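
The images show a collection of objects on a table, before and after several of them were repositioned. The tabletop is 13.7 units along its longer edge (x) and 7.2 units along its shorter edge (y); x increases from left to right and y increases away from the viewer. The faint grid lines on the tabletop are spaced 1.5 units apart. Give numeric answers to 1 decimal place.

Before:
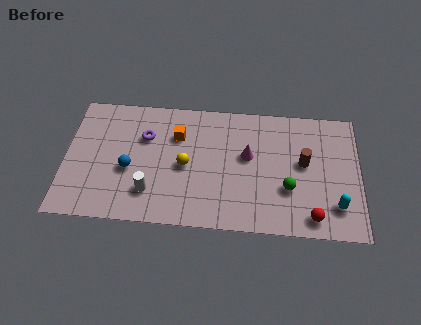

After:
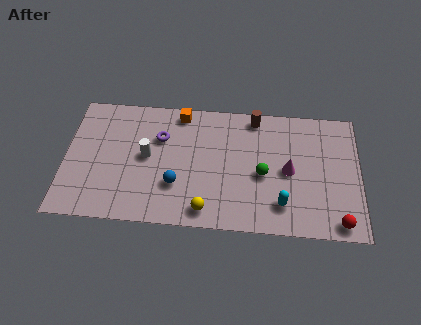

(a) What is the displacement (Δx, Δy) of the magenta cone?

(1.9, -0.7)

The magenta cone was at about (8.5, 4.2) and moved to about (10.4, 3.5).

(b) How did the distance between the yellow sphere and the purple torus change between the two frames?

+2.1

They were about 2.4 units apart before and 4.5 after — 2.1 units further apart.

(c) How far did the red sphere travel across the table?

1.2

The red sphere moved from about (11.5, 1.0) to (12.7, 0.8), a distance of √(1.2² + 0.2²) ≈ 1.2.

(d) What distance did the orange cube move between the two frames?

1.3

The orange cube moved from about (5.2, 5.1) to (5.3, 6.4), a distance of √(0.1² + 1.3²) ≈ 1.3.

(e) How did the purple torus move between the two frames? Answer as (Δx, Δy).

(0.7, 0.0)

The purple torus was at about (3.7, 4.9) and moved to about (4.4, 4.9).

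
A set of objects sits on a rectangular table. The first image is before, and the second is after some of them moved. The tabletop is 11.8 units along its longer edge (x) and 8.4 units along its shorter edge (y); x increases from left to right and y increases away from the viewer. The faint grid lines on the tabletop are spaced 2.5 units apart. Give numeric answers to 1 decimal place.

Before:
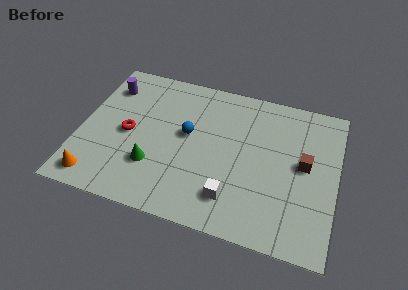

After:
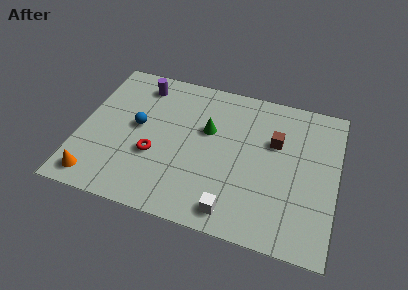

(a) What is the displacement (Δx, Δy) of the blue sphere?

(-2.3, -0.2)

The blue sphere was at about (4.9, 4.7) and moved to about (2.6, 4.5).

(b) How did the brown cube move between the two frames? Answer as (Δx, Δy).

(-1.4, 0.9)

From the two frames, the brown cube sits at roughly (10.3, 4.5) before and (8.9, 5.4) after.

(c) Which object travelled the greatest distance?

the green cone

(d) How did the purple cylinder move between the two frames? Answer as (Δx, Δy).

(1.5, 0.5)

From the two frames, the purple cylinder sits at roughly (1.0, 6.5) before and (2.5, 7.0) after.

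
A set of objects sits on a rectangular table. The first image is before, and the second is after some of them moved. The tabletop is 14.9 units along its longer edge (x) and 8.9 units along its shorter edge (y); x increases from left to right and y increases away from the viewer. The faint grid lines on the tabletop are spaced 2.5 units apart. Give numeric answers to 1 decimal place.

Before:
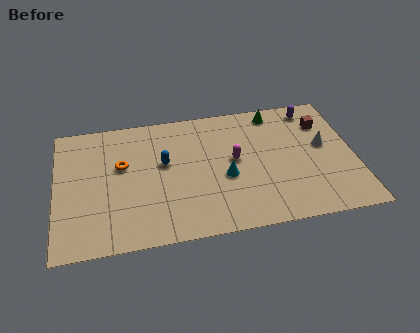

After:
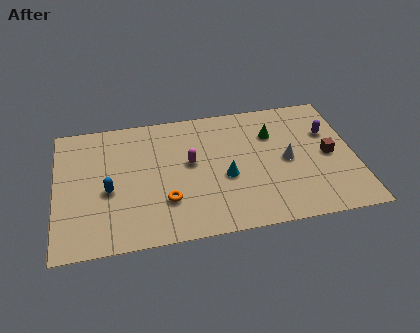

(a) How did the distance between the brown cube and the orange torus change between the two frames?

-1.9

Before: roughly 10.3 units apart; after: 8.4. That's 1.9 units closer together.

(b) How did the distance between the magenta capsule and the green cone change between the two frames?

+0.7

They were about 3.7 units apart before and 4.4 after — 0.7 units further apart.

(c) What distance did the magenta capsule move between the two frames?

2.2

The magenta capsule was near (8.9, 4.8) before and (6.7, 5.0) after, so it travelled √(2.2² + 0.2²) ≈ 2.2 units.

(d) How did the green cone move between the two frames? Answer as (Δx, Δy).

(-0.2, -1.5)

The green cone started near (11.1, 7.8) and ended near (10.9, 6.3).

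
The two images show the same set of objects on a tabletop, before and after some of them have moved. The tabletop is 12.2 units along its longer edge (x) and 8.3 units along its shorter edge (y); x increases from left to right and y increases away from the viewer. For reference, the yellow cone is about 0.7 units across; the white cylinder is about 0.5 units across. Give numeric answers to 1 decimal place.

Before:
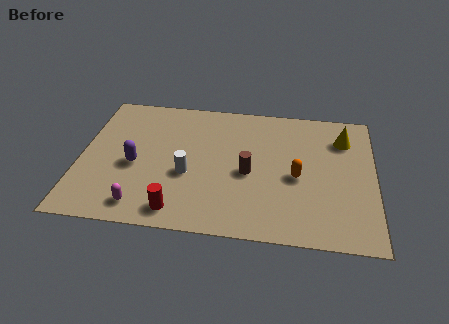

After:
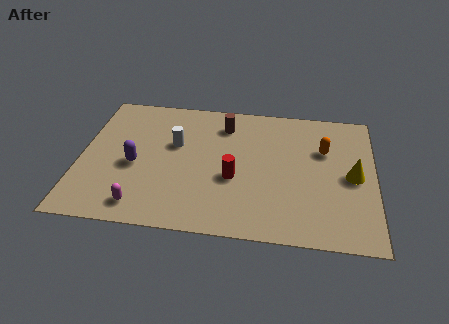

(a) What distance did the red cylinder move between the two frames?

3.1

From (4.2, 1.1) to (6.4, 3.3), the red cylinder covered √(2.2² + 2.2²) ≈ 3.1 units.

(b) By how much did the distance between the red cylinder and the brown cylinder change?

-0.5

Before: roughly 3.8 units apart; after: 3.3. That's 0.5 units closer together.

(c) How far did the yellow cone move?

2.3

From (10.9, 6.3) to (11.3, 4.0), the yellow cone covered √(0.4² + 2.3²) ≈ 2.3 units.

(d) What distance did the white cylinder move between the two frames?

1.9

From (4.5, 3.3) to (3.9, 5.1), the white cylinder covered √(0.6² + 1.8²) ≈ 1.9 units.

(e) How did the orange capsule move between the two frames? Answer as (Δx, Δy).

(1.1, 1.8)

From the two frames, the orange capsule sits at roughly (9.0, 3.7) before and (10.1, 5.5) after.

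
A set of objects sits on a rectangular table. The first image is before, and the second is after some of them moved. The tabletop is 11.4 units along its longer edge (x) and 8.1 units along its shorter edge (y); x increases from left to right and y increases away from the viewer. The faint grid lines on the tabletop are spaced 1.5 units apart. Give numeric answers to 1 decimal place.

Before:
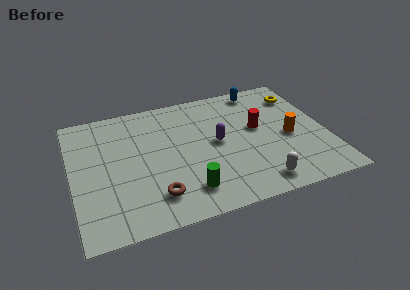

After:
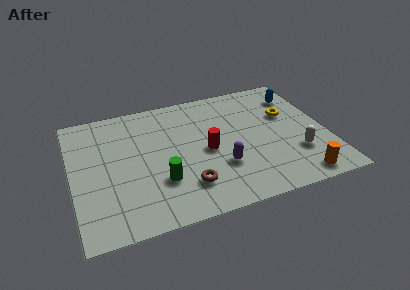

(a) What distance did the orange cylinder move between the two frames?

2.7

The orange cylinder was near (9.7, 3.6) before and (9.8, 0.9) after, so it travelled √(0.1² + 2.7²) ≈ 2.7 units.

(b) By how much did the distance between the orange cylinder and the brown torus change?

-1.5

The distance was about 6.5 in the first image and 5.0 in the second, so they moved 1.5 units closer together.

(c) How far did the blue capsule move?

1.8

The blue capsule moved from about (8.8, 7.2) to (10.4, 6.3), a distance of √(1.6² + 0.9²) ≈ 1.8.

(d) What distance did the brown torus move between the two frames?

1.4

The brown torus was near (3.5, 1.7) before and (4.9, 1.9) after, so it travelled √(1.4² + 0.2²) ≈ 1.4 units.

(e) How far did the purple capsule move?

1.6

From (6.5, 4.2) to (6.5, 2.6), the purple capsule covered √(0.0² + 1.6²) ≈ 1.6 units.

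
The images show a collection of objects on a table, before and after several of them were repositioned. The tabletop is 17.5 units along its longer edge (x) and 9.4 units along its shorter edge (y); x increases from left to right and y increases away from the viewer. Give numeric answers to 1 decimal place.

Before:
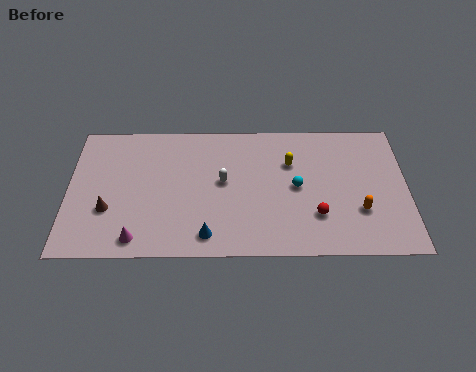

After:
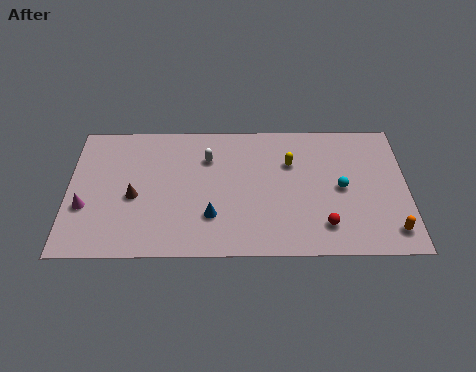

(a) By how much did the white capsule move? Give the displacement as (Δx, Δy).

(-0.8, 1.7)

The white capsule was at about (8.0, 5.1) and moved to about (7.2, 6.8).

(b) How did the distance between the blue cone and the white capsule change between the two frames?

+0.3

They were about 3.8 units apart before and 4.1 after — 0.3 units further apart.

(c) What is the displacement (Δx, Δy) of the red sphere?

(0.4, -0.7)

The red sphere was at about (12.8, 2.7) and moved to about (13.2, 2.0).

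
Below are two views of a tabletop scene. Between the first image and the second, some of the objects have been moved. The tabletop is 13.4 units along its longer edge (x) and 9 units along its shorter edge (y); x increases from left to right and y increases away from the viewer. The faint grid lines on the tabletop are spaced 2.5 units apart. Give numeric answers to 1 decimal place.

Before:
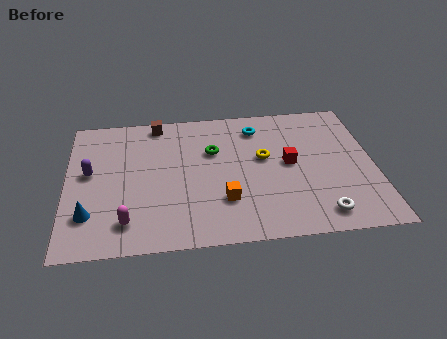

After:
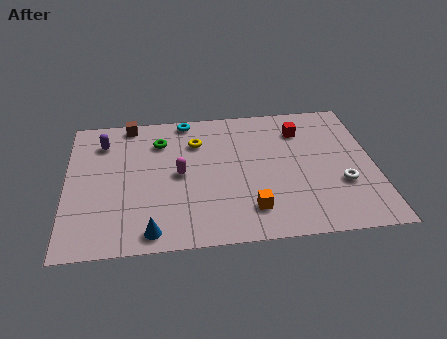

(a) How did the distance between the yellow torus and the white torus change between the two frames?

+2.6

They were about 4.5 units apart before and 7.1 after — 2.6 units further apart.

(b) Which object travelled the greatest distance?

the magenta capsule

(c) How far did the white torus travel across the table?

2.1

The white torus moved from about (10.9, 1.3) to (11.9, 3.1), a distance of √(1.0² + 1.8²) ≈ 2.1.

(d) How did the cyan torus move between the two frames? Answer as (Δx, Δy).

(-3.1, 0.9)

The cyan torus was at about (8.4, 7.3) and moved to about (5.3, 8.2).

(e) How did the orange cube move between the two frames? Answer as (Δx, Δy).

(1.1, -0.7)

The orange cube was at about (6.8, 2.6) and moved to about (7.9, 1.9).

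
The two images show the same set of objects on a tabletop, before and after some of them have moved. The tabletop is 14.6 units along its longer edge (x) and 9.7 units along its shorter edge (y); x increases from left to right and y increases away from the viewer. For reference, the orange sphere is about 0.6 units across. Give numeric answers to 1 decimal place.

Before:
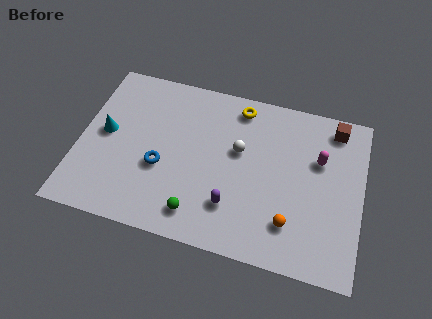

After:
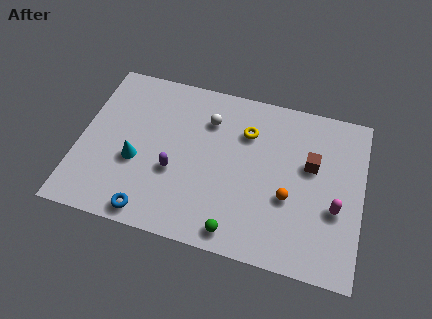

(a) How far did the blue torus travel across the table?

2.8

From (4.3, 3.8) to (4.0, 1.0), the blue torus covered √(0.3² + 2.8²) ≈ 2.8 units.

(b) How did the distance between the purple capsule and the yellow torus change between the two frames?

-1.1

Before: roughly 5.9 units apart; after: 4.8. That's 1.1 units closer together.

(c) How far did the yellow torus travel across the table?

1.5

The yellow torus moved from about (8.0, 8.4) to (8.5, 7.0), a distance of √(0.5² + 1.4²) ≈ 1.5.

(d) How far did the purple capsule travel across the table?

3.3

From (8.1, 2.5) to (5.0, 3.7), the purple capsule covered √(3.1² + 1.2²) ≈ 3.3 units.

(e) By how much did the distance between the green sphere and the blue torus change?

+1.4

They were about 3.0 units apart before and 4.4 after — 1.4 units further apart.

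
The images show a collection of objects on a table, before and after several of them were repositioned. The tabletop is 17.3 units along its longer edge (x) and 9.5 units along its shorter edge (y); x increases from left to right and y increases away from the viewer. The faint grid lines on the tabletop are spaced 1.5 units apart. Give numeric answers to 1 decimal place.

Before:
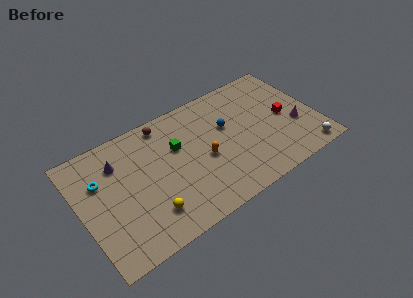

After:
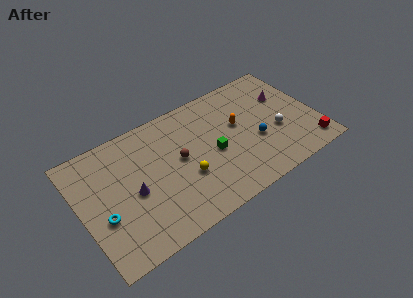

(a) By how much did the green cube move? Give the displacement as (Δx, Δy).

(2.4, -1.8)

The green cube started near (7.2, 6.1) and ended near (9.6, 4.3).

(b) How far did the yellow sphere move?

3.2

From (4.5, 2.2) to (7.4, 3.5), the yellow sphere covered √(2.9² + 1.3²) ≈ 3.2 units.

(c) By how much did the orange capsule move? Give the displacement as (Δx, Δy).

(2.8, 1.4)

The orange capsule started near (8.9, 4.2) and ended near (11.7, 5.6).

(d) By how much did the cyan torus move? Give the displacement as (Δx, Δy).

(-0.2, -2.8)

From the two frames, the cyan torus sits at roughly (1.6, 6.4) before and (1.4, 3.6) after.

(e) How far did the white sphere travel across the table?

3.2

The white sphere moved from about (16.0, 1.0) to (14.3, 3.7), a distance of √(1.7² + 2.7²) ≈ 3.2.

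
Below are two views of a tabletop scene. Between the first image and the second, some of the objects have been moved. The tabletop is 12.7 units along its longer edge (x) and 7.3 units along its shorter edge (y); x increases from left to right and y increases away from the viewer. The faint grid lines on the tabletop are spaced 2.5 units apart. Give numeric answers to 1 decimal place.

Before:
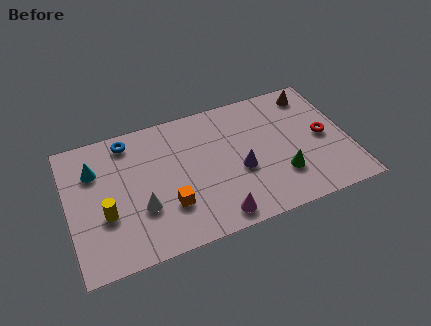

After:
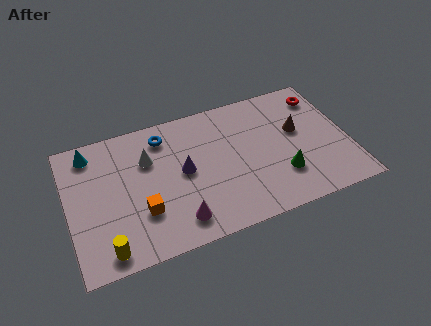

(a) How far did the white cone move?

2.5

The white cone was near (3.2, 2.5) before and (3.7, 5.0) after, so it travelled √(0.5² + 2.5²) ≈ 2.5 units.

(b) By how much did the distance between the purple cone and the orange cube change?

-0.9

The distance was about 3.4 in the first image and 2.5 in the second, so they moved 0.9 units closer together.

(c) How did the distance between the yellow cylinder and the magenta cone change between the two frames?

-1.9

The distance was about 5.1 in the first image and 3.2 in the second, so they moved 1.9 units closer together.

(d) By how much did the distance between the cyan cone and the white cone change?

-0.5

Before: roughly 3.3 units apart; after: 2.8. That's 0.5 units closer together.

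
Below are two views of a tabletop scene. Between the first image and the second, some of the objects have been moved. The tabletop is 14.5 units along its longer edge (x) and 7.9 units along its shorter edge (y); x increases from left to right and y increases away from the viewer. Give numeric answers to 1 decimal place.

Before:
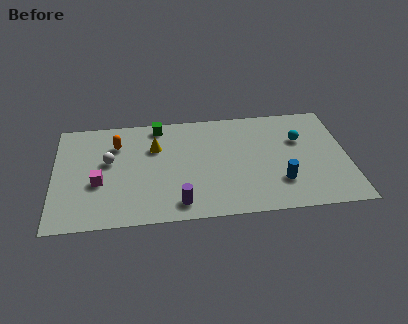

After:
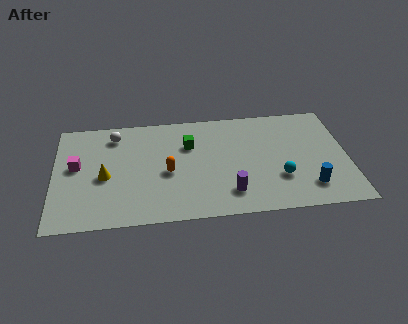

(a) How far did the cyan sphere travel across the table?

2.9

From (12.2, 5.2) to (11.1, 2.5), the cyan sphere covered √(1.1² + 2.7²) ≈ 2.9 units.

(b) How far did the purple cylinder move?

2.5

The purple cylinder moved from about (6.1, 1.2) to (8.6, 1.7), a distance of √(2.5² + 0.5²) ≈ 2.5.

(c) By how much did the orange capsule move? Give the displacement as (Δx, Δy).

(2.5, -2.3)

The orange capsule started near (3.1, 5.8) and ended near (5.6, 3.5).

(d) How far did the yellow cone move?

3.1

From (5.0, 5.4) to (2.5, 3.5), the yellow cone covered √(2.5² + 1.9²) ≈ 3.1 units.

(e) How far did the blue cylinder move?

1.5

From (11.1, 2.2) to (12.5, 1.7), the blue cylinder covered √(1.4² + 0.5²) ≈ 1.5 units.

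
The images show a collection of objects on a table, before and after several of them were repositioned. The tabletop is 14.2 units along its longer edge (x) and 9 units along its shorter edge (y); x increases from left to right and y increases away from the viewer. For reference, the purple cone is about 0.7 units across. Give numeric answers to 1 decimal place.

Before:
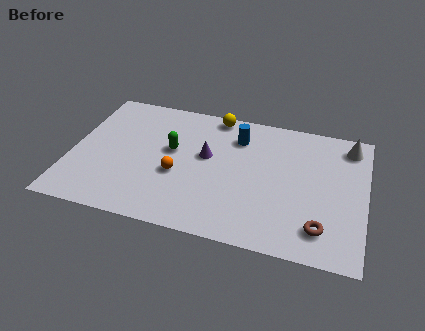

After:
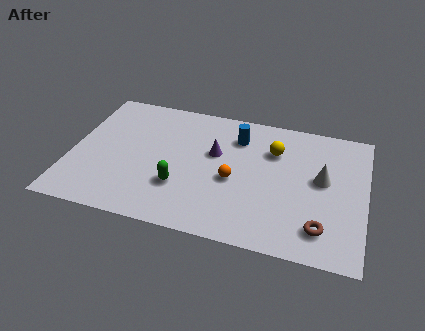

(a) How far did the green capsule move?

2.5

The green capsule moved from about (4.8, 5.2) to (5.4, 2.8), a distance of √(0.6² + 2.4²) ≈ 2.5.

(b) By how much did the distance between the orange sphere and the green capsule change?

+1.1

They were about 1.6 units apart before and 2.7 after — 1.1 units further apart.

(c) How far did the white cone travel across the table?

2.9

The white cone was near (13.3, 7.6) before and (12.1, 5.0) after, so it travelled √(1.2² + 2.6²) ≈ 2.9 units.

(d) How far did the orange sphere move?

2.7

The orange sphere was near (5.2, 3.6) before and (7.9, 3.9) after, so it travelled √(2.7² + 0.3²) ≈ 2.7 units.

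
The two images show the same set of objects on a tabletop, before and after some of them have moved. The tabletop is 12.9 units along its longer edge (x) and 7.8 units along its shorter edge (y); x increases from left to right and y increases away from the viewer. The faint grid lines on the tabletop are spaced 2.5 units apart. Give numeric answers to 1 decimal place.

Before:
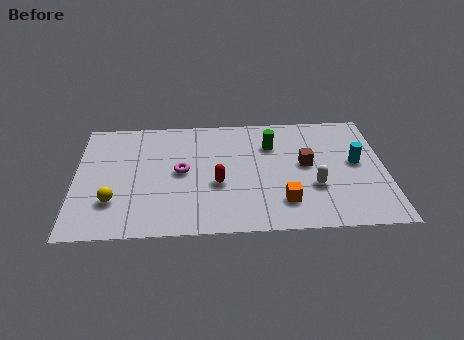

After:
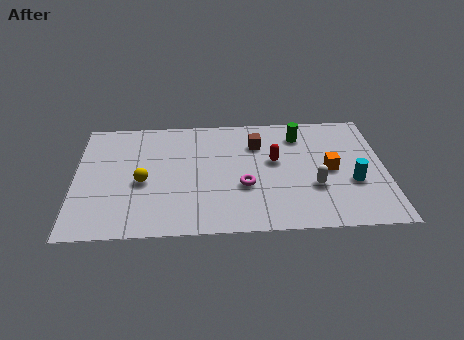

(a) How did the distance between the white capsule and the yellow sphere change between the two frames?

-1.2

The distance was about 8.3 in the first image and 7.1 in the second, so they moved 1.2 units closer together.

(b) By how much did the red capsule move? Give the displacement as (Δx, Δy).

(2.4, 1.4)

The red capsule started near (5.9, 3.1) and ended near (8.3, 4.5).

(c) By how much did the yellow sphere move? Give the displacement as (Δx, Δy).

(1.2, 1.2)

The yellow sphere started near (1.6, 2.2) and ended near (2.8, 3.4).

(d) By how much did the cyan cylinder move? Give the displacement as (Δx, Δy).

(-0.2, -1.3)

The cyan cylinder started near (11.7, 4.2) and ended near (11.5, 2.9).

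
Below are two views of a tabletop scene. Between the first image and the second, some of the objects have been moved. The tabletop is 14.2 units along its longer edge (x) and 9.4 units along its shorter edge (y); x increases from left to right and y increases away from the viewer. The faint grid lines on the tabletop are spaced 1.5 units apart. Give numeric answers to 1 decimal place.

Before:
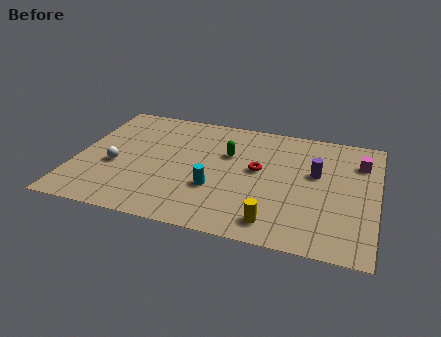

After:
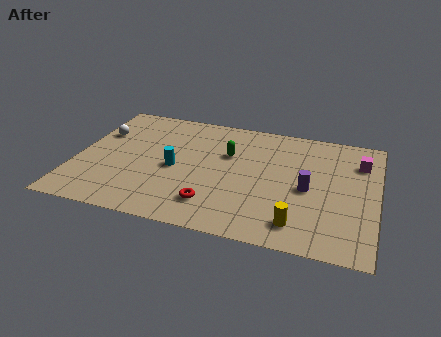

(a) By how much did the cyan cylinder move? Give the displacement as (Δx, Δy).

(-2.0, 1.1)

From the two frames, the cyan cylinder sits at roughly (6.7, 3.2) before and (4.7, 4.3) after.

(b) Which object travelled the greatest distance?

the red torus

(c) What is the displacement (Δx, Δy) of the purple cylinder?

(-0.3, -1.3)

The purple cylinder started near (11.3, 5.6) and ended near (11.0, 4.3).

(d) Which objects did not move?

the magenta cube and the green capsule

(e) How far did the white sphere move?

2.7

From (1.9, 3.8) to (0.9, 6.3), the white sphere covered √(1.0² + 2.5²) ≈ 2.7 units.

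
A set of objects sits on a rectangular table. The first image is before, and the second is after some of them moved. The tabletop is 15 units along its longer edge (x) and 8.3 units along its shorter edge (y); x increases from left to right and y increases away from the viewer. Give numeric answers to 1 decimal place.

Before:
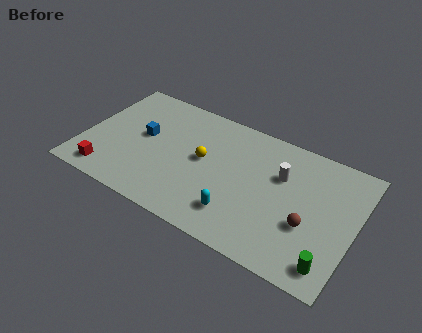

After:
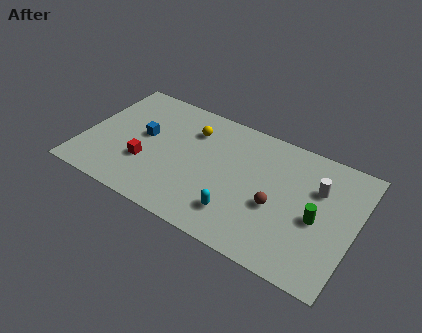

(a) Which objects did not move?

the blue cube and the cyan capsule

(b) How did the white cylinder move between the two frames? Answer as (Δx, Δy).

(2.0, 0.1)

The white cylinder started near (10.8, 5.5) and ended near (12.8, 5.6).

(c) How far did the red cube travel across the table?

2.5

The red cube was near (1.7, 1.2) before and (3.6, 2.8) after, so it travelled √(1.9² + 1.6²) ≈ 2.5 units.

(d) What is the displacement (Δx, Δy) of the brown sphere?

(-1.8, 0.3)

The brown sphere started near (12.6, 3.1) and ended near (10.8, 3.4).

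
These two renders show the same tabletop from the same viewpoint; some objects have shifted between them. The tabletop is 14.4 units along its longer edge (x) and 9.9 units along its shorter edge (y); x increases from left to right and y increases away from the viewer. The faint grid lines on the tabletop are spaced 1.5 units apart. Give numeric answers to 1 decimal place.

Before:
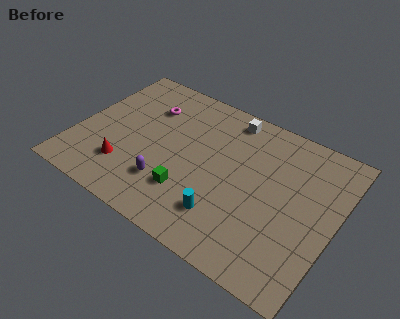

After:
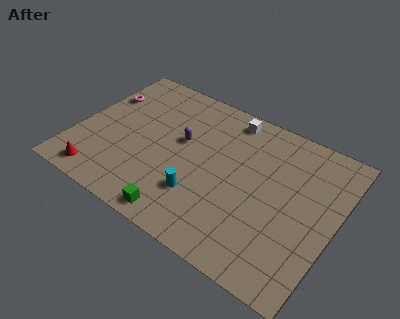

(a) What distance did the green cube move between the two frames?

1.7

The green cube moved from about (6.7, 2.7) to (6.6, 1.0), a distance of √(0.1² + 1.7²) ≈ 1.7.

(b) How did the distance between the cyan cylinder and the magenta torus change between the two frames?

+0.3

They were about 7.2 units apart before and 7.5 after — 0.3 units further apart.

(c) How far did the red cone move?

1.8

From (3.1, 2.5) to (1.9, 1.2), the red cone covered √(1.2² + 1.3²) ≈ 1.8 units.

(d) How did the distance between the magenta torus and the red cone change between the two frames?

+1.0

The distance was about 4.7 in the first image and 5.7 in the second, so they moved 1.0 units further apart.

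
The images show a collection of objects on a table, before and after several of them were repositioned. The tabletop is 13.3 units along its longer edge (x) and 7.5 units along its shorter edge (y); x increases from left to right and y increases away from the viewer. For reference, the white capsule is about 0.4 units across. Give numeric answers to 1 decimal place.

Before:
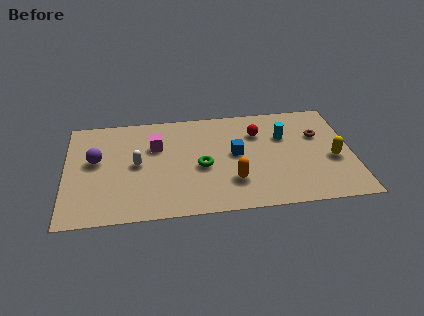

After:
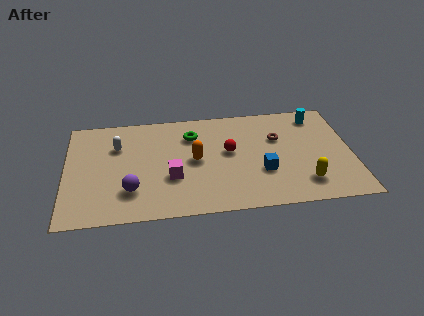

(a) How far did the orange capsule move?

2.4

The orange capsule moved from about (7.7, 2.1) to (6.0, 3.8), a distance of √(1.7² + 1.7²) ≈ 2.4.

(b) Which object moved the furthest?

the purple sphere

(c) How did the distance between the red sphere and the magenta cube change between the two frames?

-1.7

The distance was about 4.8 in the first image and 3.1 in the second, so they moved 1.7 units closer together.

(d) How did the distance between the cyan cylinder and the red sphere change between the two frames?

+3.4

Before: roughly 1.3 units apart; after: 4.7. That's 3.4 units further apart.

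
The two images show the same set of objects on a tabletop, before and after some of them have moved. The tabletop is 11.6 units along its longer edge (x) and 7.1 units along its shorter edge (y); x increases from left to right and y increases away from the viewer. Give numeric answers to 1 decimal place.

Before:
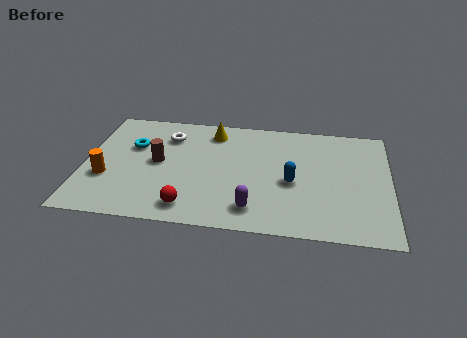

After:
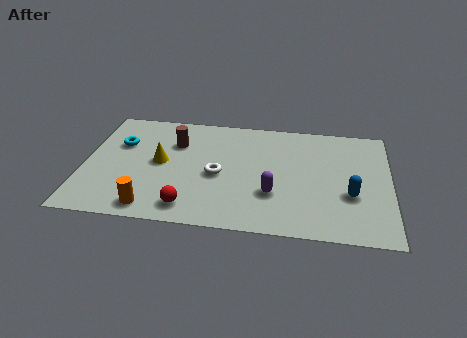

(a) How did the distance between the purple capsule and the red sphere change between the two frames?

+0.9

Before: roughly 2.4 units apart; after: 3.3. That's 0.9 units further apart.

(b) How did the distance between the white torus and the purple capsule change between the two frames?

-3.0

They were about 5.3 units apart before and 2.3 after — 3.0 units closer together.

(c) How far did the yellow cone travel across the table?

2.9

From (4.8, 5.9) to (2.9, 3.7), the yellow cone covered √(1.9² + 2.2²) ≈ 2.9 units.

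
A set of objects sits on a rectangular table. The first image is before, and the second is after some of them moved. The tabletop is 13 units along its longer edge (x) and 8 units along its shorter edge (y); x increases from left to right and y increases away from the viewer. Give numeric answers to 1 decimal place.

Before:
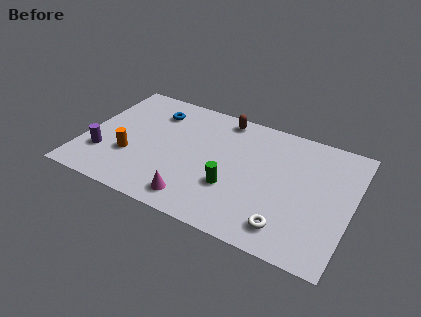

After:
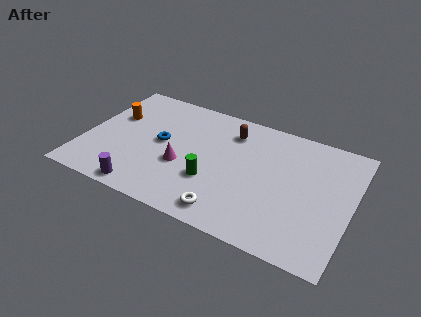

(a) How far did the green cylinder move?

1.0

From (7.4, 2.7) to (6.4, 2.7), the green cylinder covered √(1.0² + 0.0²) ≈ 1.0 units.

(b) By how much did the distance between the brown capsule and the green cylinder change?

-0.9

They were about 4.5 units apart before and 3.6 after — 0.9 units closer together.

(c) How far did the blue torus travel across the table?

2.1

The blue torus was near (3.1, 6.2) before and (3.7, 4.2) after, so it travelled √(0.6² + 2.0²) ≈ 2.1 units.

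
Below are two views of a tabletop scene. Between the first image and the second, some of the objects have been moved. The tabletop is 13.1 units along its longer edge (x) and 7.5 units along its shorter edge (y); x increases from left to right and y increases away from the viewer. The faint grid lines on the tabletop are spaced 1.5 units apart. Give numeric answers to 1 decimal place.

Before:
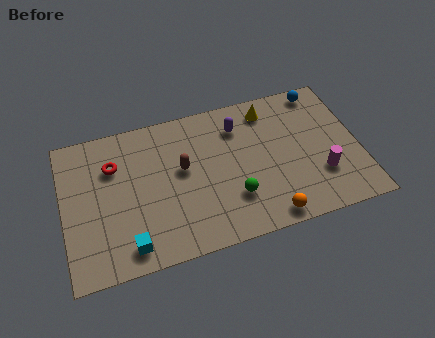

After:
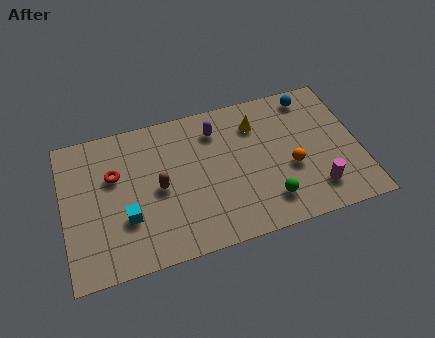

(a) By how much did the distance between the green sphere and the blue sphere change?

-0.8

Before: roughly 6.2 units apart; after: 5.4. That's 0.8 units closer together.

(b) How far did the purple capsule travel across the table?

1.0

The purple capsule was near (7.9, 5.8) before and (6.9, 5.9) after, so it travelled √(1.0² + 0.1²) ≈ 1.0 units.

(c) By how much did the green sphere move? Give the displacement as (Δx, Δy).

(1.5, -0.6)

From the two frames, the green sphere sits at roughly (7.4, 2.2) before and (8.9, 1.6) after.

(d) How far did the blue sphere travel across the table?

0.5

The blue sphere moved from about (11.7, 6.7) to (11.2, 6.5), a distance of √(0.5² + 0.2²) ≈ 0.5.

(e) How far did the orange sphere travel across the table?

2.5

The orange sphere moved from about (8.8, 0.8) to (10.0, 3.0), a distance of √(1.2² + 2.2²) ≈ 2.5.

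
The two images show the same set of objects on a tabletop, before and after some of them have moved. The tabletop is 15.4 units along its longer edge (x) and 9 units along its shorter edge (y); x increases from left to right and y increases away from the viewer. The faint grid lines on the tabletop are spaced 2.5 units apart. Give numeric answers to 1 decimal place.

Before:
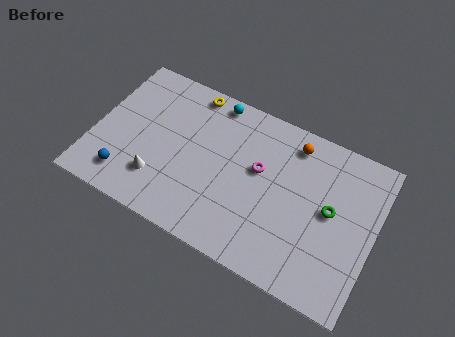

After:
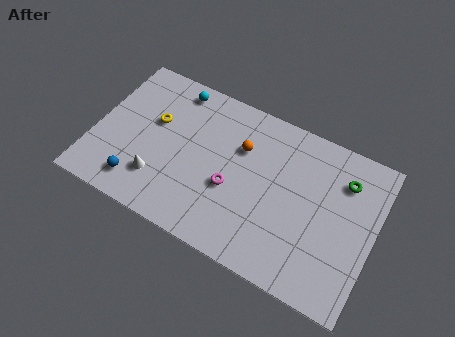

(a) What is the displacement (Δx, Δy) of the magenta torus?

(-1.3, -1.7)

The magenta torus started near (9.0, 5.3) and ended near (7.7, 3.6).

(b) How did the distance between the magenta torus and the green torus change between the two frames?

+2.6

They were about 4.0 units apart before and 6.6 after — 2.6 units further apart.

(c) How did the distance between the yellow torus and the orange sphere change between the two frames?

-1.0

Before: roughly 5.8 units apart; after: 4.8. That's 1.0 units closer together.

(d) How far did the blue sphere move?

0.7

From (2.1, 1.7) to (2.8, 1.6), the blue sphere covered √(0.7² + 0.1²) ≈ 0.7 units.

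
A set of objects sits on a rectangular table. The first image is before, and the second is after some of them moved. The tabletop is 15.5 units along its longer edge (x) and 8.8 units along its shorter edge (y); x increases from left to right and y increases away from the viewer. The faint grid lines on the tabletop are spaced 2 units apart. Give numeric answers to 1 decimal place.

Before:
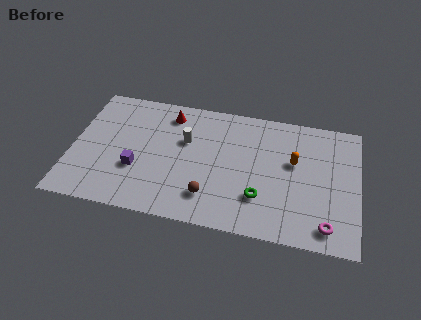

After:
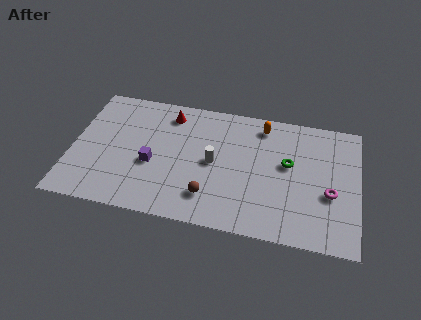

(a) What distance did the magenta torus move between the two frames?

2.2

The magenta torus moved from about (13.9, 1.3) to (14.0, 3.5), a distance of √(0.1² + 2.2²) ≈ 2.2.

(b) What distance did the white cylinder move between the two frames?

2.0

The white cylinder moved from about (6.1, 5.6) to (7.7, 4.4), a distance of √(1.6² + 1.2²) ≈ 2.0.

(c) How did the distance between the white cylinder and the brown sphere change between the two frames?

-1.5

They were about 3.9 units apart before and 2.4 after — 1.5 units closer together.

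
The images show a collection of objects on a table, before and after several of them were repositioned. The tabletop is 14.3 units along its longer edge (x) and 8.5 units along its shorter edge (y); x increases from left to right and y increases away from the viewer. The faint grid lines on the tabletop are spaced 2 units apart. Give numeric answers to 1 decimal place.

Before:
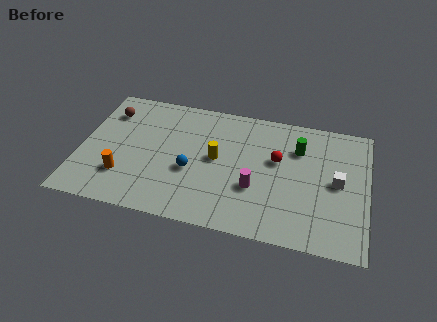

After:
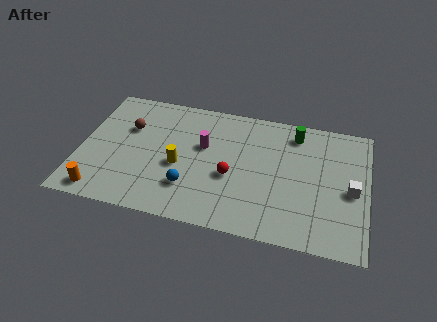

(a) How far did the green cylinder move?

1.0

The green cylinder was near (10.8, 6.1) before and (10.6, 7.1) after, so it travelled √(0.2² + 1.0²) ≈ 1.0 units.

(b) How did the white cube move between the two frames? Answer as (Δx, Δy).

(0.7, -0.4)

The white cube started near (12.8, 4.3) and ended near (13.5, 3.9).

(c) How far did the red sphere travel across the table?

2.7

From (9.8, 5.1) to (7.6, 3.5), the red sphere covered √(2.2² + 1.6²) ≈ 2.7 units.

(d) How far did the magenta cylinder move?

3.5

The magenta cylinder moved from about (8.8, 3.0) to (6.1, 5.2), a distance of √(2.7² + 2.2²) ≈ 3.5.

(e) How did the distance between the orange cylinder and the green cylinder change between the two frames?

+1.8

Before: roughly 9.3 units apart; after: 11.1. That's 1.8 units further apart.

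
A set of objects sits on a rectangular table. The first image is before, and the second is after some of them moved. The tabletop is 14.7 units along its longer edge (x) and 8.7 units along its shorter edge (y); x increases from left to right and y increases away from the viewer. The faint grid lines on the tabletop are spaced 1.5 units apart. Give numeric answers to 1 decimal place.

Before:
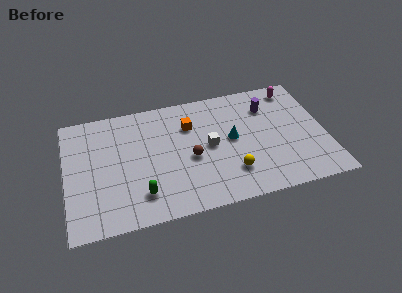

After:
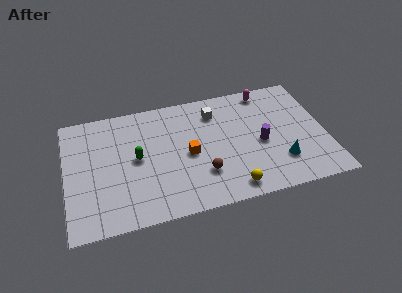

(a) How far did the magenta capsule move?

1.6

The magenta capsule was near (13.2, 7.5) before and (11.6, 7.7) after, so it travelled √(1.6² + 0.2²) ≈ 1.6 units.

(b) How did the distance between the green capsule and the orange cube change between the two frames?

-2.3

They were about 5.2 units apart before and 2.9 after — 2.3 units closer together.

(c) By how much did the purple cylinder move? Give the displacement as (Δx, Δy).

(-0.6, -2.6)

From the two frames, the purple cylinder sits at roughly (11.6, 6.5) before and (11.0, 3.9) after.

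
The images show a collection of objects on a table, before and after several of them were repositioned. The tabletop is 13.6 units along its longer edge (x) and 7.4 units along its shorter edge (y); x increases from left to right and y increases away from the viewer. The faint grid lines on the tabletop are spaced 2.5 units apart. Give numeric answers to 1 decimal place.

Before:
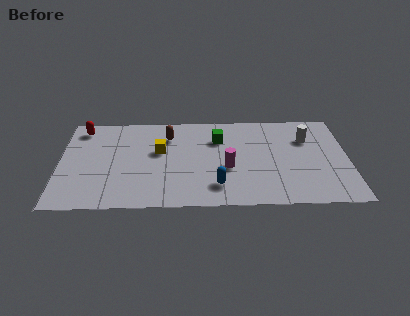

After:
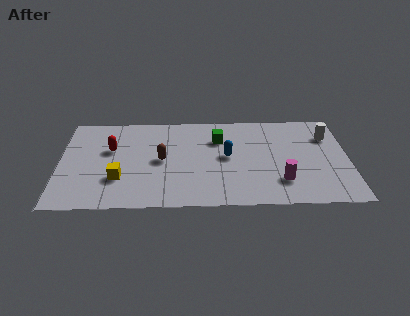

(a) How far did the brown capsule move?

1.9

The brown capsule was near (5.1, 5.6) before and (4.8, 3.7) after, so it travelled √(0.3² + 1.9²) ≈ 1.9 units.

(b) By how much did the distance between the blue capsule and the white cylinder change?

-0.6

Before: roughly 5.6 units apart; after: 5.0. That's 0.6 units closer together.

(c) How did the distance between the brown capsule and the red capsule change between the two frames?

-1.6

Before: roughly 4.2 units apart; after: 2.6. That's 1.6 units closer together.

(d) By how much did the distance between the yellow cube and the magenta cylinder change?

+4.1

The distance was about 3.5 in the first image and 7.6 in the second, so they moved 4.1 units further apart.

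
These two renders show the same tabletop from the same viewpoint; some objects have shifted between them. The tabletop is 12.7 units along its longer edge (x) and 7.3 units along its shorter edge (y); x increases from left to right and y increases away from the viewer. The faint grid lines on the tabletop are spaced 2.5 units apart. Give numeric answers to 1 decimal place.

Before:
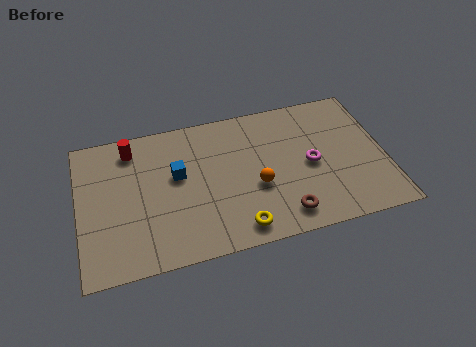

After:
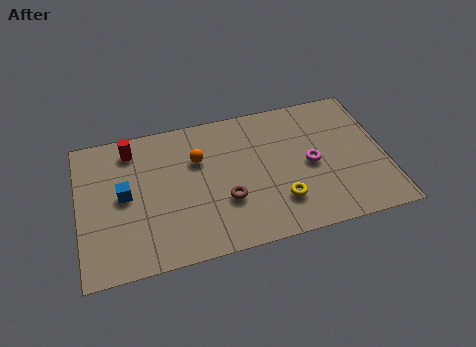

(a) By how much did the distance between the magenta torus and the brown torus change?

+1.1

Before: roughly 2.6 units apart; after: 3.7. That's 1.1 units further apart.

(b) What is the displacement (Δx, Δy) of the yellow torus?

(1.8, 0.9)

The yellow torus started near (6.4, 1.0) and ended near (8.2, 1.9).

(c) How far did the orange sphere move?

3.0

The orange sphere was near (7.3, 2.9) before and (5.0, 4.9) after, so it travelled √(2.3² + 2.0²) ≈ 3.0 units.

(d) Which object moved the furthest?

the orange sphere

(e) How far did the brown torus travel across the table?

2.6

From (8.3, 1.2) to (6.0, 2.5), the brown torus covered √(2.3² + 1.3²) ≈ 2.6 units.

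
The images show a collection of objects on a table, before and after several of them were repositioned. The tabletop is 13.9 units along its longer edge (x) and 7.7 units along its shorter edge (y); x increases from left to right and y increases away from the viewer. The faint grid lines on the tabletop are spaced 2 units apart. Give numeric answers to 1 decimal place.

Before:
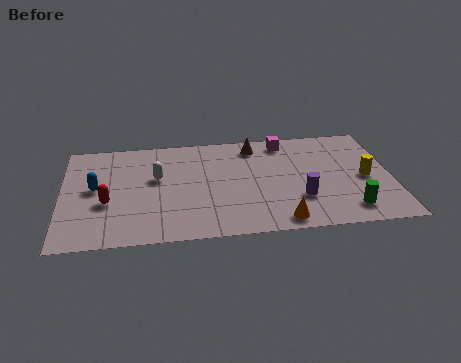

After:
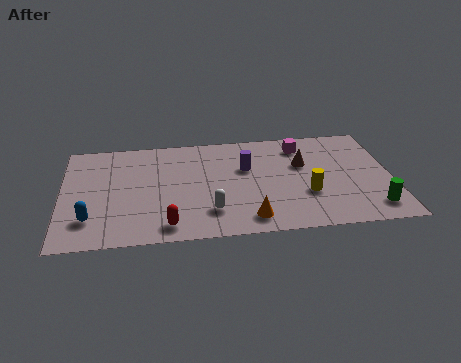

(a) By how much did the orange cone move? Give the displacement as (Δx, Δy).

(-1.3, 0.3)

The orange cone started near (9.1, 0.9) and ended near (7.8, 1.2).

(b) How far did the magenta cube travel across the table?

0.8

The magenta cube moved from about (9.5, 6.7) to (10.2, 6.3), a distance of √(0.7² + 0.4²) ≈ 0.8.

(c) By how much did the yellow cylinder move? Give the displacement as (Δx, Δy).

(-2.5, -0.9)

The yellow cylinder was at about (12.8, 3.6) and moved to about (10.3, 2.7).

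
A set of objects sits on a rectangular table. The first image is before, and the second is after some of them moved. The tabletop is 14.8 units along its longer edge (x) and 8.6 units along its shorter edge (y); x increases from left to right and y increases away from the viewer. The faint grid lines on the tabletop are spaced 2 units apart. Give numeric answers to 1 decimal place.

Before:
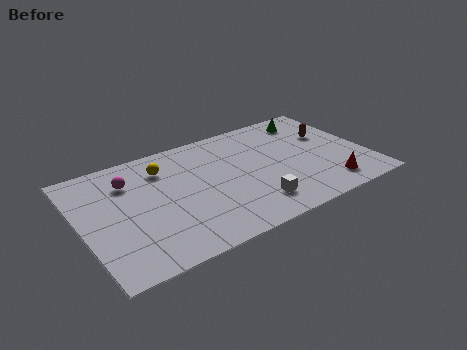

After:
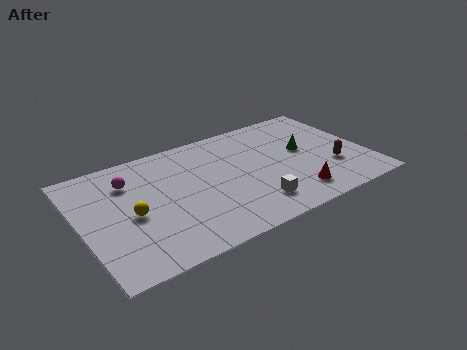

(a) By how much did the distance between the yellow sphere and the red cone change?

-1.0

The distance was about 9.4 in the first image and 8.4 in the second, so they moved 1.0 units closer together.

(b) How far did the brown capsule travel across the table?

2.7

From (13.2, 5.5) to (12.9, 2.8), the brown capsule covered √(0.3² + 2.7²) ≈ 2.7 units.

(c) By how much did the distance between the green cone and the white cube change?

-2.3

They were about 6.7 units apart before and 4.4 after — 2.3 units closer together.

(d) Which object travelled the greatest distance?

the yellow sphere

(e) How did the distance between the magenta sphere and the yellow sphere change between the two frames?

+0.7

They were about 1.8 units apart before and 2.5 after — 0.7 units further apart.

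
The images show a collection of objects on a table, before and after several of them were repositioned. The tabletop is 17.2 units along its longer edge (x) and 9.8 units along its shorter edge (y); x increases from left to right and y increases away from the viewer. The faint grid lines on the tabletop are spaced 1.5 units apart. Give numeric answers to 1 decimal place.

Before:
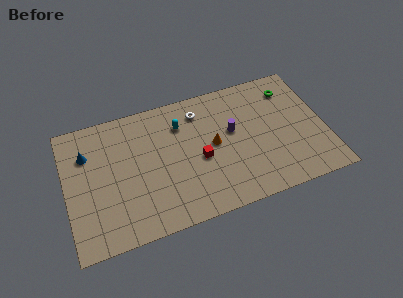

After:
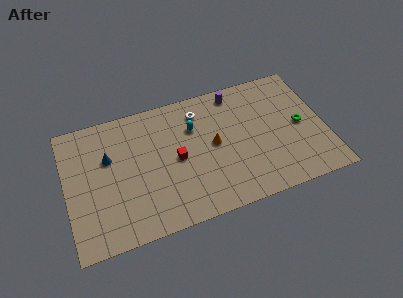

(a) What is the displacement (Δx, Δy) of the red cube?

(-1.5, 0.5)

The red cube started near (8.8, 4.3) and ended near (7.3, 4.8).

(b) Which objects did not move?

the white torus and the orange cone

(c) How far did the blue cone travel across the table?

1.6

The blue cone was near (1.5, 7.0) before and (2.9, 6.3) after, so it travelled √(1.4² + 0.7²) ≈ 1.6 units.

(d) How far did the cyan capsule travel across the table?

0.9

The cyan capsule moved from about (7.8, 7.3) to (8.6, 6.8), a distance of √(0.8² + 0.5²) ≈ 0.9.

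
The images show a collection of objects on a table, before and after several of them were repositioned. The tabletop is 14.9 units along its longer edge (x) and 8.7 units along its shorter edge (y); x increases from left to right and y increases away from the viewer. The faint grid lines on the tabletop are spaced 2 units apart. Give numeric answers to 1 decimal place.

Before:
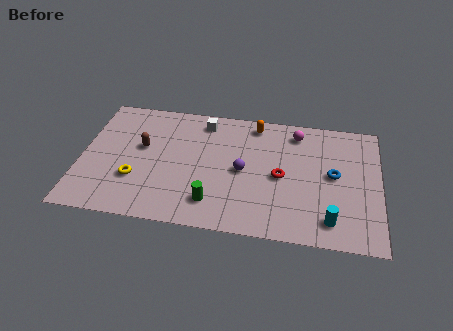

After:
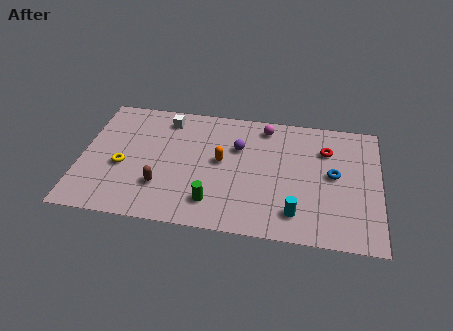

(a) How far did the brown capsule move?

2.8

From (3.0, 5.1) to (4.1, 2.5), the brown capsule covered √(1.1² + 2.6²) ≈ 2.8 units.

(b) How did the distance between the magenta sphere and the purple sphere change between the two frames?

-1.9

The distance was about 4.0 in the first image and 2.1 in the second, so they moved 1.9 units closer together.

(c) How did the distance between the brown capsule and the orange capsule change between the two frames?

-2.5

The distance was about 6.1 in the first image and 3.6 in the second, so they moved 2.5 units closer together.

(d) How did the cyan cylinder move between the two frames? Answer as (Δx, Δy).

(-1.7, 0.2)

From the two frames, the cyan cylinder sits at roughly (12.5, 1.5) before and (10.8, 1.7) after.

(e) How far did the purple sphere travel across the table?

1.6

The purple sphere was near (8.1, 4.2) before and (7.8, 5.8) after, so it travelled √(0.3² + 1.6²) ≈ 1.6 units.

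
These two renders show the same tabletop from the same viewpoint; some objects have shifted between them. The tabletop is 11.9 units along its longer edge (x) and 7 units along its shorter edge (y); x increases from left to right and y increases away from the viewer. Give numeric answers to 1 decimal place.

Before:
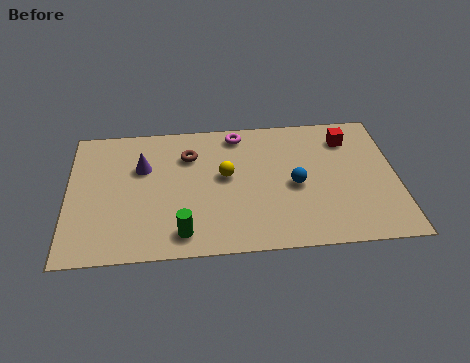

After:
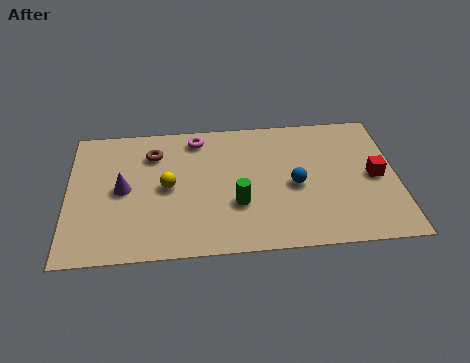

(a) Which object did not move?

the blue sphere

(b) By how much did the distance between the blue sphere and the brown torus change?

+1.3

The distance was about 4.2 in the first image and 5.5 in the second, so they moved 1.3 units further apart.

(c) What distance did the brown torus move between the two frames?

1.3

The brown torus moved from about (4.4, 5.1) to (3.1, 5.3), a distance of √(1.3² + 0.2²) ≈ 1.3.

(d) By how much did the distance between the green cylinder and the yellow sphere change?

-0.5

Before: roughly 3.2 units apart; after: 2.7. That's 0.5 units closer together.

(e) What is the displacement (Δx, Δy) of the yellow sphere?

(-2.1, -0.4)

From the two frames, the yellow sphere sits at roughly (5.7, 3.9) before and (3.6, 3.5) after.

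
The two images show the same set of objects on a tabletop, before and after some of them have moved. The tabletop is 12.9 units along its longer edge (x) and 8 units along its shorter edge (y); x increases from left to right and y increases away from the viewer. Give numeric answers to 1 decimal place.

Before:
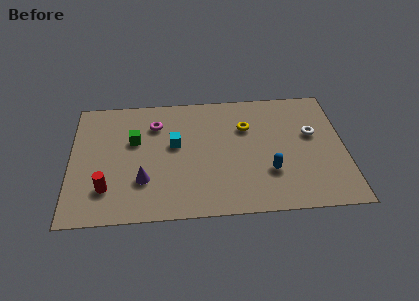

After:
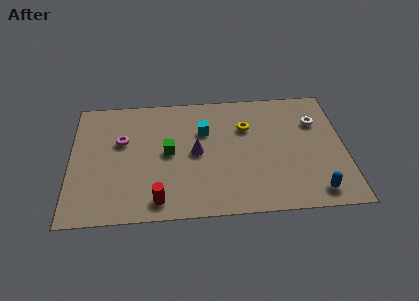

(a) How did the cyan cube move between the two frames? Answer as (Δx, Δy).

(1.4, 0.8)

The cyan cube started near (4.9, 4.6) and ended near (6.3, 5.4).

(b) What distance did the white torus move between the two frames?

0.8

The white torus was near (11.4, 4.8) before and (11.6, 5.6) after, so it travelled √(0.2² + 0.8²) ≈ 0.8 units.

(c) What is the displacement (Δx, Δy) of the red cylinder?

(2.4, -0.9)

The red cylinder started near (1.7, 2.0) and ended near (4.1, 1.1).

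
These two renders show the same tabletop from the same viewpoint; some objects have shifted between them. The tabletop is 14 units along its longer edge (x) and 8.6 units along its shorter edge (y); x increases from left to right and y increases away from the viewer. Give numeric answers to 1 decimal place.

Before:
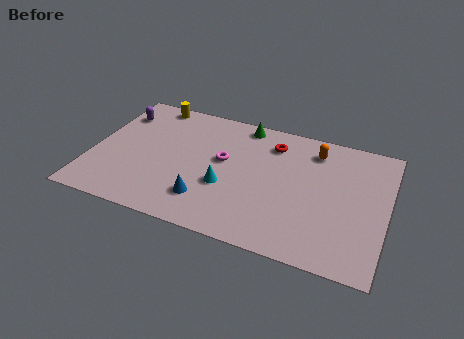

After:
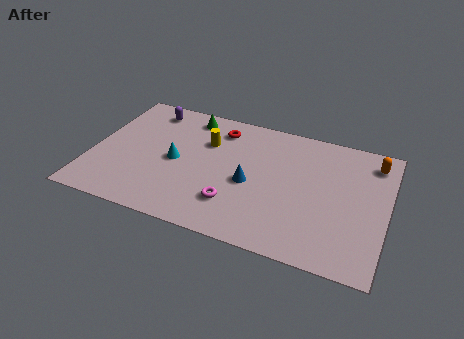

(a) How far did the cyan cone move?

2.7

From (6.5, 3.2) to (4.0, 4.1), the cyan cone covered √(2.5² + 0.9²) ≈ 2.7 units.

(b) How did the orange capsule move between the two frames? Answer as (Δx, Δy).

(2.8, 0.1)

The orange capsule started near (10.4, 7.0) and ended near (13.2, 7.1).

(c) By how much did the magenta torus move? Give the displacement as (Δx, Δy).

(0.8, -2.7)

From the two frames, the magenta torus sits at roughly (6.2, 4.9) before and (7.0, 2.2) after.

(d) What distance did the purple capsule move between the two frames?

1.6

The purple capsule was near (0.9, 6.6) before and (2.3, 7.3) after, so it travelled √(1.4² + 0.7²) ≈ 1.6 units.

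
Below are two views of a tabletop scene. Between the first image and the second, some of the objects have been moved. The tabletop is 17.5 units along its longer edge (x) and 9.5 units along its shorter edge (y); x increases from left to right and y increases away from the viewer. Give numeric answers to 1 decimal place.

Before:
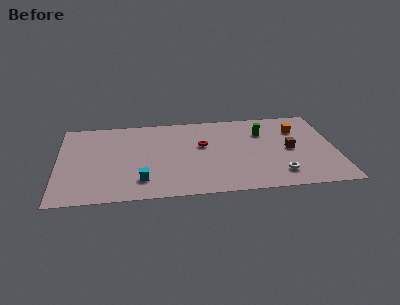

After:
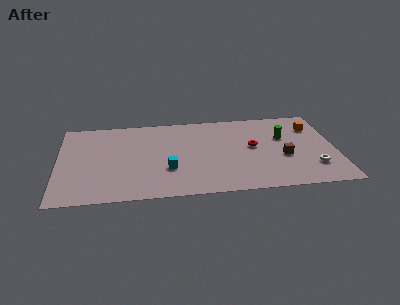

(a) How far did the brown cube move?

0.9

The brown cube was near (14.6, 4.6) before and (14.2, 3.8) after, so it travelled √(0.4² + 0.8²) ≈ 0.9 units.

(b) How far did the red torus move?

3.2

From (9.1, 5.7) to (12.3, 5.2), the red torus covered √(3.2² + 0.5²) ≈ 3.2 units.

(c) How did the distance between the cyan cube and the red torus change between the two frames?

+0.5

The distance was about 5.3 in the first image and 5.8 in the second, so they moved 0.5 units further apart.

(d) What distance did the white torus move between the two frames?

2.3

The white torus was near (13.8, 1.9) before and (16.0, 2.5) after, so it travelled √(2.2² + 0.6²) ≈ 2.3 units.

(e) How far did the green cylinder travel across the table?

1.5

The green cylinder was near (13.0, 6.8) before and (14.3, 6.1) after, so it travelled √(1.3² + 0.7²) ≈ 1.5 units.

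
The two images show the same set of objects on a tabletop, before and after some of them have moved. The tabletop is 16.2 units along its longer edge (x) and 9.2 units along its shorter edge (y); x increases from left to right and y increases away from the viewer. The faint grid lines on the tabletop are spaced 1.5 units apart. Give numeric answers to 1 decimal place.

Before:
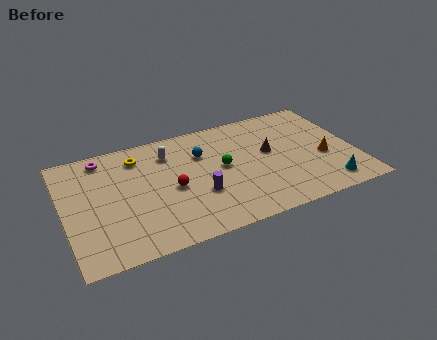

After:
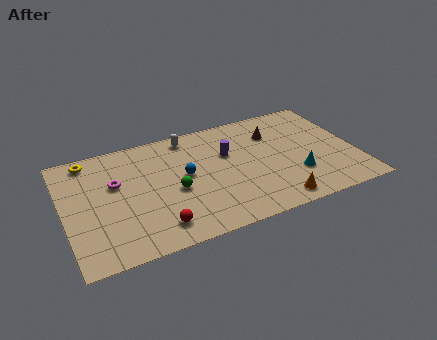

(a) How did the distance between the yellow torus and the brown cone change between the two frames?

+2.9

The distance was about 7.5 in the first image and 10.4 in the second, so they moved 2.9 units further apart.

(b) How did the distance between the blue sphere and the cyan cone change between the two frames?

-1.8

They were about 8.2 units apart before and 6.4 after — 1.8 units closer together.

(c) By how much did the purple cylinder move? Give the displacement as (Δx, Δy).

(1.9, 2.7)

The purple cylinder started near (7.3, 3.2) and ended near (9.2, 5.9).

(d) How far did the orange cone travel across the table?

4.0

The orange cone was near (14.4, 3.7) before and (11.3, 1.1) after, so it travelled √(3.1² + 2.6²) ≈ 4.0 units.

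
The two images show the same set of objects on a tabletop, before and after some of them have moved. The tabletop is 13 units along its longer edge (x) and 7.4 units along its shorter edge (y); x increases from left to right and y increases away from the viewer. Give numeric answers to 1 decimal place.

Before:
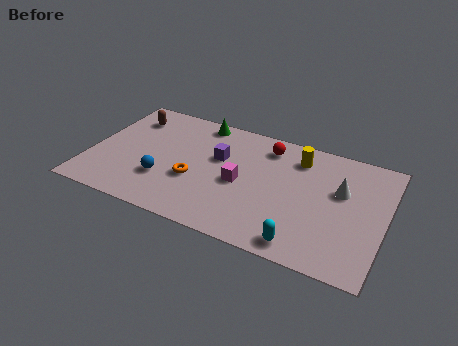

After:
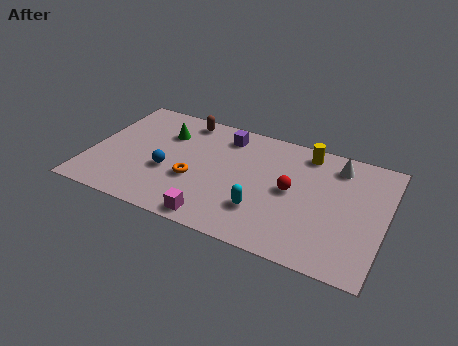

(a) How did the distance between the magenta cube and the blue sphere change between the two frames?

-0.3

Before: roughly 3.5 units apart; after: 3.2. That's 0.3 units closer together.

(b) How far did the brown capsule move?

2.5

The brown capsule was near (1.4, 5.8) before and (3.8, 6.5) after, so it travelled √(2.4² + 0.7²) ≈ 2.5 units.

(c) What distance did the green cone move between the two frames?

1.9

The green cone moved from about (4.5, 6.6) to (3.1, 5.3), a distance of √(1.4² + 1.3²) ≈ 1.9.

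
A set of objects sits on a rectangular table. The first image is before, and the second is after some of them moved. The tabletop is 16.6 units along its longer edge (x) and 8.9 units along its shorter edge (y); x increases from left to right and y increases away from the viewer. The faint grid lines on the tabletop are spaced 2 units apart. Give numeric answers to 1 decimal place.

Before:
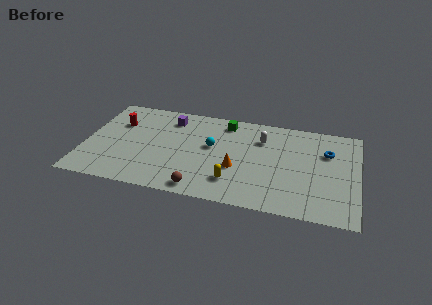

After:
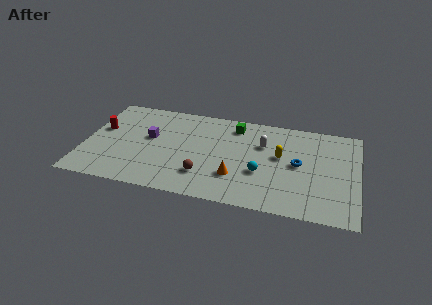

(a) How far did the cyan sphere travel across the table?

3.6

From (7.7, 5.1) to (10.8, 3.3), the cyan sphere covered √(3.1² + 1.8²) ≈ 3.6 units.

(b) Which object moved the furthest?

the yellow capsule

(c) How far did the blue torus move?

2.3

The blue torus moved from about (14.7, 6.1) to (13.0, 4.6), a distance of √(1.7² + 1.5²) ≈ 2.3.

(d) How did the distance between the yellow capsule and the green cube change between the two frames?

-1.9

They were about 5.6 units apart before and 3.7 after — 1.9 units closer together.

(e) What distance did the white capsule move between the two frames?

0.5

The white capsule was near (10.7, 6.5) before and (10.8, 6.0) after, so it travelled √(0.1² + 0.5²) ≈ 0.5 units.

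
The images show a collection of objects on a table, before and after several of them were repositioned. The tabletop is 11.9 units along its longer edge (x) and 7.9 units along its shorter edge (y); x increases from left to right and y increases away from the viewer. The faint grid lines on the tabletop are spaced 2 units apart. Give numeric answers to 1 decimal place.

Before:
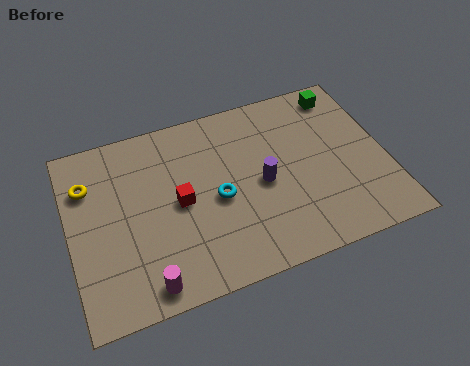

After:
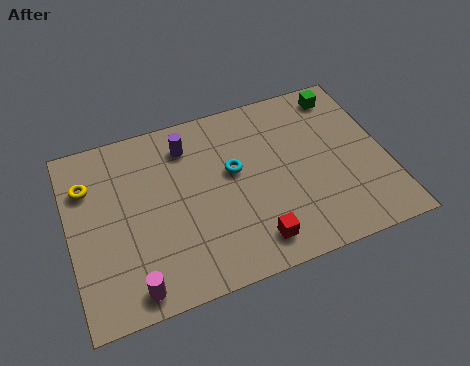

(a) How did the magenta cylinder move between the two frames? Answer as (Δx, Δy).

(-0.5, 0.0)

The magenta cylinder started near (2.6, 0.9) and ended near (2.1, 0.9).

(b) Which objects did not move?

the green cube and the yellow torus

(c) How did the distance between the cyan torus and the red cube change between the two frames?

+1.9

Before: roughly 1.4 units apart; after: 3.3. That's 1.9 units further apart.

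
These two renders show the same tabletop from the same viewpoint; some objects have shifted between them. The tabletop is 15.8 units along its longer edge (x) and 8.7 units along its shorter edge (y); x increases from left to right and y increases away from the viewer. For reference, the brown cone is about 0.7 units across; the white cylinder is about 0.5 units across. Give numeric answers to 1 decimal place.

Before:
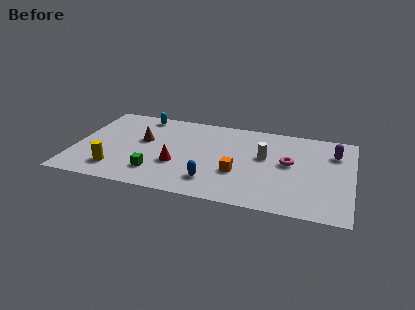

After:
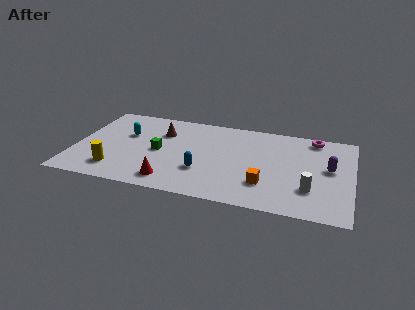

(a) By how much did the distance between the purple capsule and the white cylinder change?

-1.6

They were about 4.1 units apart before and 2.5 after — 1.6 units closer together.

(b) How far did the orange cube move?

1.7

The orange cube moved from about (9.4, 3.1) to (11.0, 2.4), a distance of √(1.6² + 0.7²) ≈ 1.7.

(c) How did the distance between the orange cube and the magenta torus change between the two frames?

+2.6

Before: roughly 3.3 units apart; after: 5.9. That's 2.6 units further apart.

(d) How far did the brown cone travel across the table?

1.5

The brown cone moved from about (3.8, 5.1) to (4.8, 6.2), a distance of √(1.0² + 1.1²) ≈ 1.5.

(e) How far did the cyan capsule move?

2.3

The cyan capsule moved from about (3.5, 7.7) to (2.8, 5.5), a distance of √(0.7² + 2.2²) ≈ 2.3.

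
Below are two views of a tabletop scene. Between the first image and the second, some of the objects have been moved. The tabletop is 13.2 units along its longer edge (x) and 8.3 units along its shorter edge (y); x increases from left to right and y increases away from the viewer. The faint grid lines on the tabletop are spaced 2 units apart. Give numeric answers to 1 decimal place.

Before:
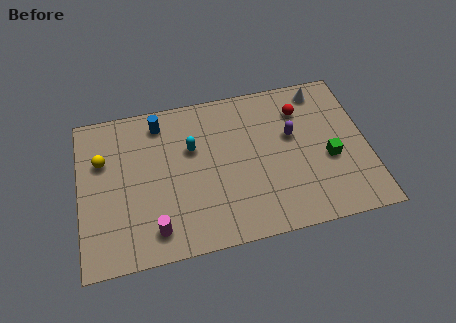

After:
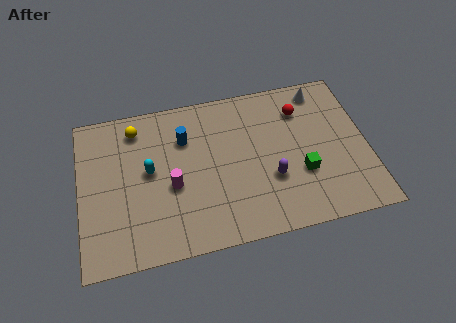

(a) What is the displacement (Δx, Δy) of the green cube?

(-1.3, -0.5)

From the two frames, the green cube sits at roughly (11.4, 3.4) before and (10.1, 2.9) after.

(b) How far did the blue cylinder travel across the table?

1.6

The blue cylinder moved from about (3.8, 7.0) to (4.9, 5.9), a distance of √(1.1² + 1.1²) ≈ 1.6.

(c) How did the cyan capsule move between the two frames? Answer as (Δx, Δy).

(-2.0, -0.8)

From the two frames, the cyan capsule sits at roughly (5.2, 5.3) before and (3.2, 4.5) after.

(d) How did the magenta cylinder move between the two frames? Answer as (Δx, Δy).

(0.9, 2.1)

The magenta cylinder started near (3.3, 1.4) and ended near (4.2, 3.5).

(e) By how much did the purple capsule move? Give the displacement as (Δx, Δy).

(-1.1, -2.1)

The purple capsule was at about (9.8, 5.0) and moved to about (8.7, 2.9).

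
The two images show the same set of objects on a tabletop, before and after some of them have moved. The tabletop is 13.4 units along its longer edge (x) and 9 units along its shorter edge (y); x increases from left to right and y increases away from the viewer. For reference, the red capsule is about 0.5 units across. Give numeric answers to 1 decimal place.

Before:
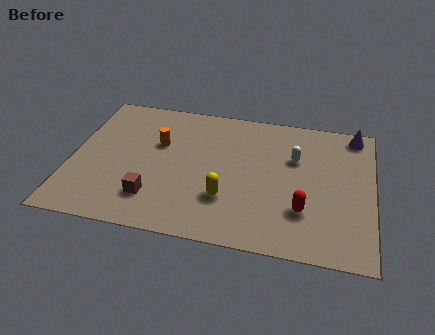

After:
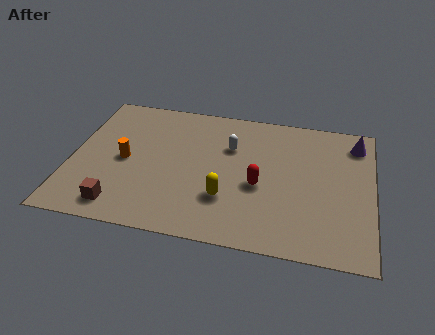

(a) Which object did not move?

the yellow capsule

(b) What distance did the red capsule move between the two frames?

2.3

The red capsule moved from about (10.4, 2.6) to (8.4, 3.8), a distance of √(2.0² + 1.2²) ≈ 2.3.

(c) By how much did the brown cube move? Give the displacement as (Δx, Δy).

(-1.4, -0.8)

The brown cube started near (3.8, 2.1) and ended near (2.4, 1.3).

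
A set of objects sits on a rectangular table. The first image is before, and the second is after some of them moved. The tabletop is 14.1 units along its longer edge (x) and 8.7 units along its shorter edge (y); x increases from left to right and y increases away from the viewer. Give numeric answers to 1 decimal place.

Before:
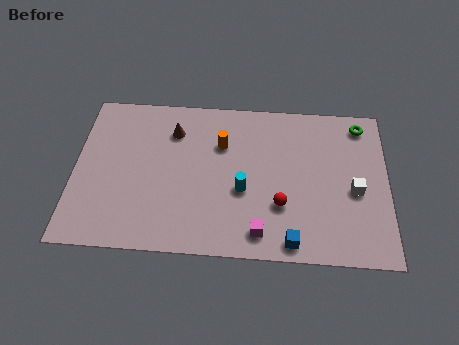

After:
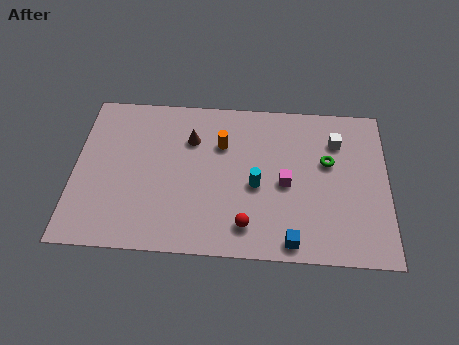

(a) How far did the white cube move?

2.8

The white cube moved from about (12.6, 3.8) to (11.8, 6.5), a distance of √(0.8² + 2.7²) ≈ 2.8.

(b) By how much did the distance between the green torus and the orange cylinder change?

-1.6

Before: roughly 6.5 units apart; after: 4.9. That's 1.6 units closer together.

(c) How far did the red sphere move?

1.9

From (9.3, 2.8) to (7.8, 1.6), the red sphere covered √(1.5² + 1.2²) ≈ 1.9 units.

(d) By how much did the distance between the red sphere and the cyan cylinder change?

+0.4

The distance was about 1.8 in the first image and 2.2 in the second, so they moved 0.4 units further apart.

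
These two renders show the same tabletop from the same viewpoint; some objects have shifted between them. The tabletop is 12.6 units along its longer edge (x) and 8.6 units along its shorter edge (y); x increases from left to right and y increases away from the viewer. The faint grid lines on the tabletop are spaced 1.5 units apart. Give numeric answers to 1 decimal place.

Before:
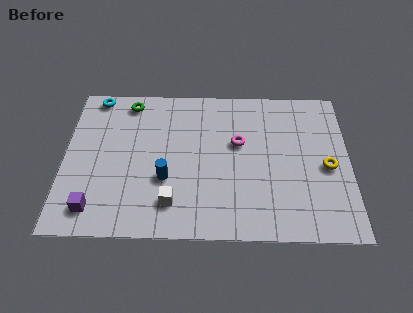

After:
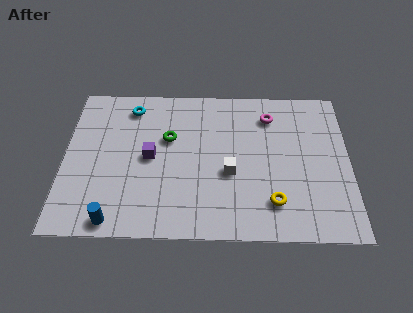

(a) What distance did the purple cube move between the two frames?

3.8

From (1.4, 1.4) to (3.8, 4.3), the purple cube covered √(2.4² + 2.9²) ≈ 3.8 units.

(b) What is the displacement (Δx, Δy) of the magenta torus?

(1.4, 1.6)

From the two frames, the magenta torus sits at roughly (7.7, 5.2) before and (9.1, 6.8) after.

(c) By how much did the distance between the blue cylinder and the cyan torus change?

+0.7

They were about 5.7 units apart before and 6.4 after — 0.7 units further apart.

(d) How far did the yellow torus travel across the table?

3.1

From (11.6, 3.9) to (9.2, 1.9), the yellow torus covered √(2.4² + 2.0²) ≈ 3.1 units.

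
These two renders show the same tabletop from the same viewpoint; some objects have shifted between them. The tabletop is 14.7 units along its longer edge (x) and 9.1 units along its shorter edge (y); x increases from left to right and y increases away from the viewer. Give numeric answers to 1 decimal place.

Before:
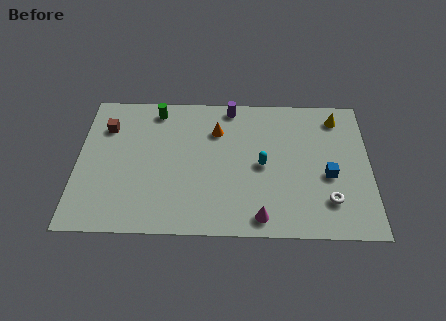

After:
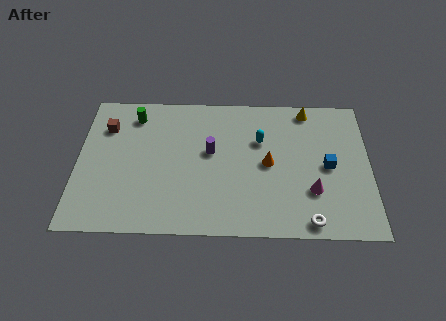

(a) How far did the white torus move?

1.6

The white torus moved from about (12.6, 2.2) to (11.6, 0.9), a distance of √(1.0² + 1.3²) ≈ 1.6.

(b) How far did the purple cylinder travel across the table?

3.2

From (7.7, 8.2) to (6.7, 5.2), the purple cylinder covered √(1.0² + 3.0²) ≈ 3.2 units.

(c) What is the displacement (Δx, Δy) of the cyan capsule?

(-0.1, 1.6)

The cyan capsule was at about (9.3, 4.4) and moved to about (9.2, 6.0).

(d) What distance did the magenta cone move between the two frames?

3.1

The magenta cone was near (9.2, 1.1) before and (11.8, 2.8) after, so it travelled √(2.6² + 1.7²) ≈ 3.1 units.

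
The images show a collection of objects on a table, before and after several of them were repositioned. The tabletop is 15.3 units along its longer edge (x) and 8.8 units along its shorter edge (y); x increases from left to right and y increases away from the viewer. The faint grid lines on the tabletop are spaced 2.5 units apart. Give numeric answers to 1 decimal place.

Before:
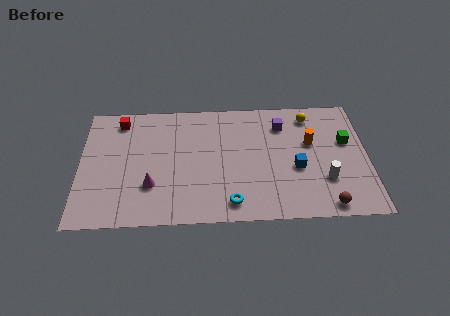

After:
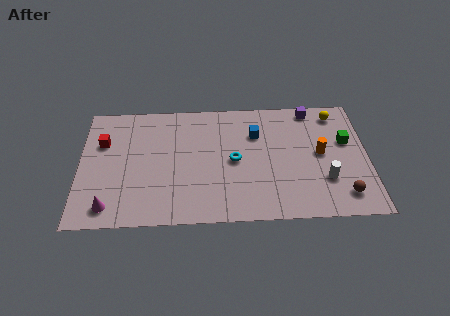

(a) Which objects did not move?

the green cube and the white cylinder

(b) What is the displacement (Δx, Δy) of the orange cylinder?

(0.5, -0.8)

The orange cylinder started near (12.3, 5.4) and ended near (12.8, 4.6).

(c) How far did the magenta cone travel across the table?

2.6

The magenta cone was near (3.8, 2.7) before and (1.6, 1.3) after, so it travelled √(2.2² + 1.4²) ≈ 2.6 units.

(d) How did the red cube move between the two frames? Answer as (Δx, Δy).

(-0.9, -1.6)

The red cube started near (2.1, 7.5) and ended near (1.2, 5.9).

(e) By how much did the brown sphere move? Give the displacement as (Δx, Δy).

(0.9, 0.7)

The brown sphere was at about (13.0, 0.9) and moved to about (13.9, 1.6).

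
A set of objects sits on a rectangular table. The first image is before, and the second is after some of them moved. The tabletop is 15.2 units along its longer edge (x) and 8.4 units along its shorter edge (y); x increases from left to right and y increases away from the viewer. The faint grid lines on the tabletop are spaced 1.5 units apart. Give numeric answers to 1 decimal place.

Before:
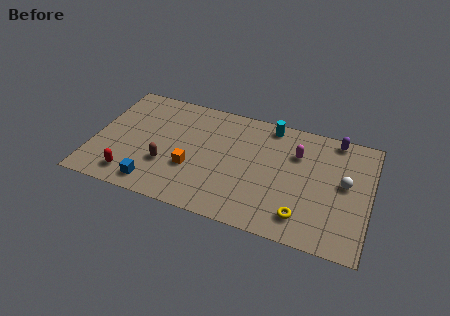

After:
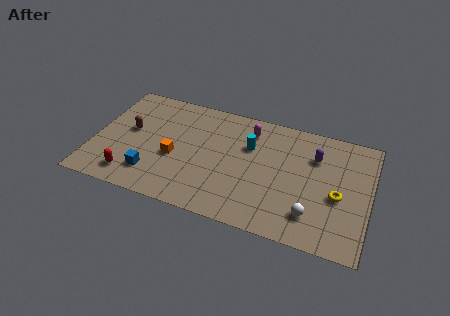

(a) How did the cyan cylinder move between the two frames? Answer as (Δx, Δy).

(-1.0, -1.9)

From the two frames, the cyan cylinder sits at roughly (9.5, 7.5) before and (8.5, 5.6) after.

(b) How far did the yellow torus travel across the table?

2.7

The yellow torus was near (11.7, 1.6) before and (13.5, 3.6) after, so it travelled √(1.8² + 2.0²) ≈ 2.7 units.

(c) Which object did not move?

the red capsule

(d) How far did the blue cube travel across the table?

0.7

The blue cube moved from about (3.6, 1.2) to (3.4, 1.9), a distance of √(0.2² + 0.7²) ≈ 0.7.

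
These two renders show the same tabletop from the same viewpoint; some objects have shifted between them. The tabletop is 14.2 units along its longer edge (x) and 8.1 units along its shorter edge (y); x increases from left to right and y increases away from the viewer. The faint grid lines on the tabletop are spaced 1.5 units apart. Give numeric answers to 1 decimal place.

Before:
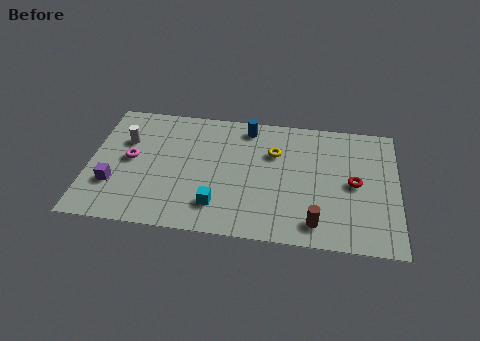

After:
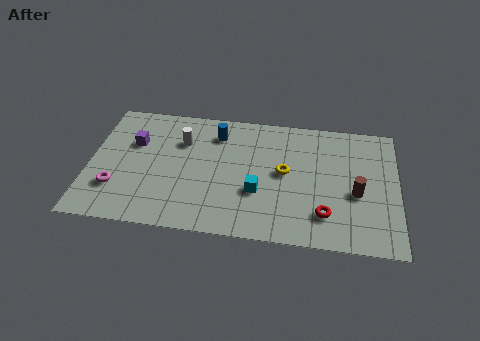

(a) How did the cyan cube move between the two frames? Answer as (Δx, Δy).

(1.8, 1.1)

The cyan cube was at about (6.0, 1.8) and moved to about (7.8, 2.9).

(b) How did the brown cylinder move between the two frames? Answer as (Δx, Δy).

(1.8, 2.1)

The brown cylinder started near (10.5, 1.3) and ended near (12.3, 3.4).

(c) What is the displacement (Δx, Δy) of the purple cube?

(0.8, 2.8)

The purple cube was at about (1.2, 2.5) and moved to about (2.0, 5.3).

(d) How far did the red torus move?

2.5

The red torus was near (12.2, 4.0) before and (10.9, 1.9) after, so it travelled √(1.3² + 2.1²) ≈ 2.5 units.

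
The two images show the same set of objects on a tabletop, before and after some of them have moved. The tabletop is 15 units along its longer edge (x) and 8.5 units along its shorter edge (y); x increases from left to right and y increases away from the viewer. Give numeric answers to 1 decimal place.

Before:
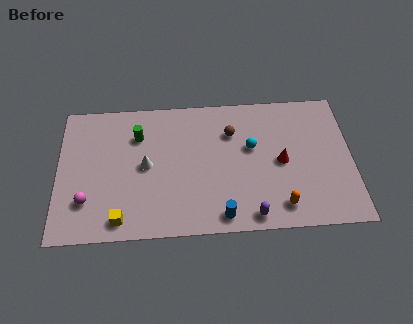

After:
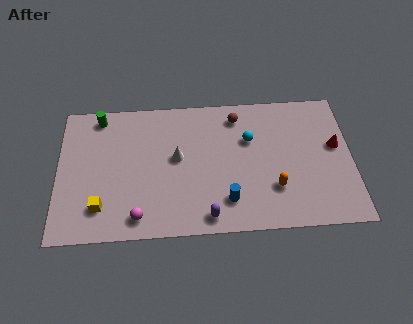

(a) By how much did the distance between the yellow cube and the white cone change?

+1.3

They were about 3.5 units apart before and 4.8 after — 1.3 units further apart.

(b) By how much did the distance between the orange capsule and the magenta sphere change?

-2.8

The distance was about 9.8 in the first image and 7.0 in the second, so they moved 2.8 units closer together.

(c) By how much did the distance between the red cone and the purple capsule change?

+4.1

The distance was about 3.6 in the first image and 7.7 in the second, so they moved 4.1 units further apart.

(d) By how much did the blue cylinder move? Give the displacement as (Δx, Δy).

(0.3, 0.9)

The blue cylinder started near (8.3, 1.0) and ended near (8.6, 1.9).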